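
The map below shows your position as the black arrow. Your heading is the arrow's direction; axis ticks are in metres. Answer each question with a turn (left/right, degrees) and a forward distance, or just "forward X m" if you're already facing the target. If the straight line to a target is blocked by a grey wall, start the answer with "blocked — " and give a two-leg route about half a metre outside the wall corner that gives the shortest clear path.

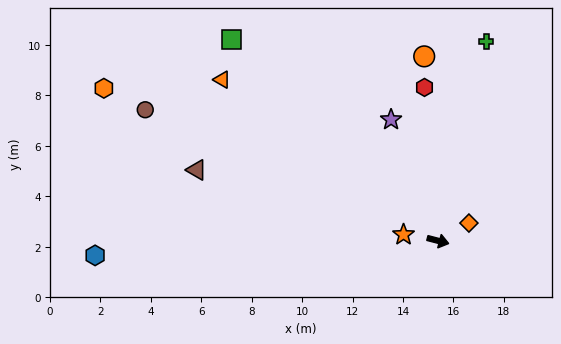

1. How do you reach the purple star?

turn left 126°, forward 5.2 m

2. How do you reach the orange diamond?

turn left 44°, forward 1.4 m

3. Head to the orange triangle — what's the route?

turn left 158°, forward 10.7 m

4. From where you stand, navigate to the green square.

turn left 150°, forward 11.4 m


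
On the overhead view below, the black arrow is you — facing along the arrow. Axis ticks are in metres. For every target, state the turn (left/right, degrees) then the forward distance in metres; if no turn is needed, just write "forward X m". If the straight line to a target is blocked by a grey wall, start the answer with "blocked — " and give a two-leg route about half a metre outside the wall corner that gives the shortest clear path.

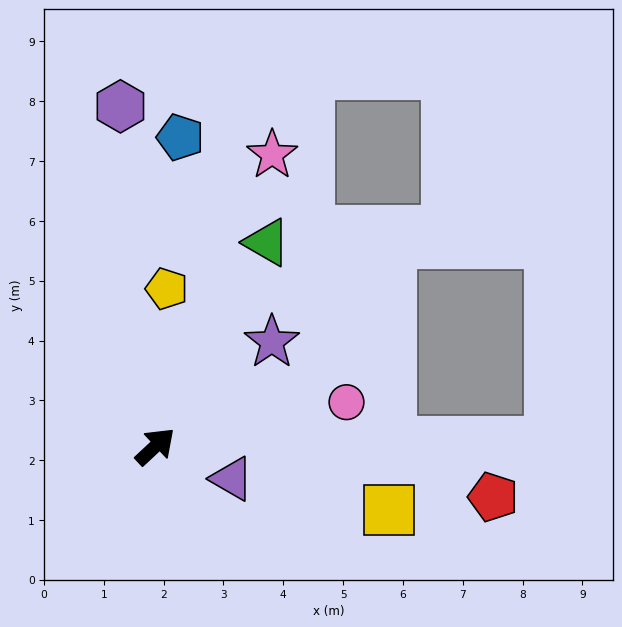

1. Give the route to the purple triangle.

turn right 66°, forward 1.4 m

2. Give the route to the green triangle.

turn left 18°, forward 3.9 m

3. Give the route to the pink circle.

turn right 30°, forward 3.3 m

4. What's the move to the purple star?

forward 2.6 m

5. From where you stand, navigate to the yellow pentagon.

turn left 43°, forward 2.6 m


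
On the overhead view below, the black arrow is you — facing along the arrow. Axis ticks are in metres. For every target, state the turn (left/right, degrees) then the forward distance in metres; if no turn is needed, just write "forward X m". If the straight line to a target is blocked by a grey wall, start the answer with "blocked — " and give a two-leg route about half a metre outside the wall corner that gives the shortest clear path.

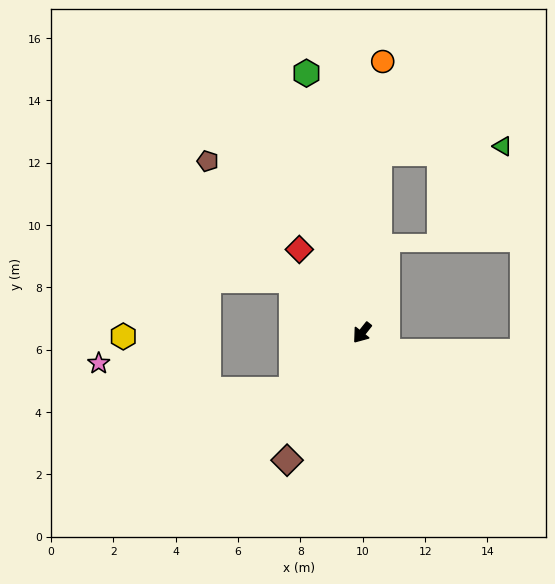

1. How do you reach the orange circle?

turn right 146°, forward 8.7 m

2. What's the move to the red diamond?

turn right 105°, forward 3.3 m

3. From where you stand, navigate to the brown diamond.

turn left 8°, forward 4.7 m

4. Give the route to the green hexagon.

turn right 130°, forward 8.5 m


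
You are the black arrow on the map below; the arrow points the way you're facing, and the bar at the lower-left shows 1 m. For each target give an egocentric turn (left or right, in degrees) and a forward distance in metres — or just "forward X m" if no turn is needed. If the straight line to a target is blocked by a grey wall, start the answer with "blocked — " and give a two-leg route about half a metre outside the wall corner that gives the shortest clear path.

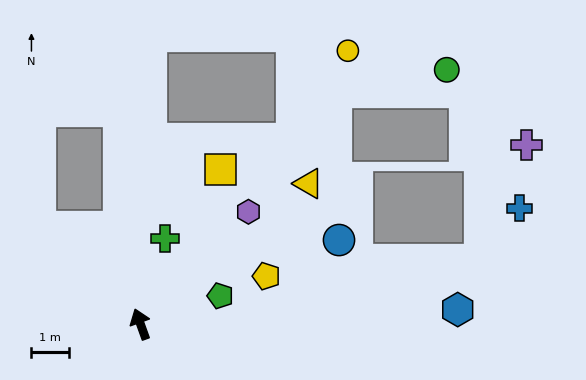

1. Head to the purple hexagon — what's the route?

turn right 64°, forward 4.2 m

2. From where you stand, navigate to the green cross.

turn right 36°, forward 2.4 m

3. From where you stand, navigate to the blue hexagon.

turn right 107°, forward 8.5 m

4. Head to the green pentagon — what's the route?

turn right 90°, forward 2.3 m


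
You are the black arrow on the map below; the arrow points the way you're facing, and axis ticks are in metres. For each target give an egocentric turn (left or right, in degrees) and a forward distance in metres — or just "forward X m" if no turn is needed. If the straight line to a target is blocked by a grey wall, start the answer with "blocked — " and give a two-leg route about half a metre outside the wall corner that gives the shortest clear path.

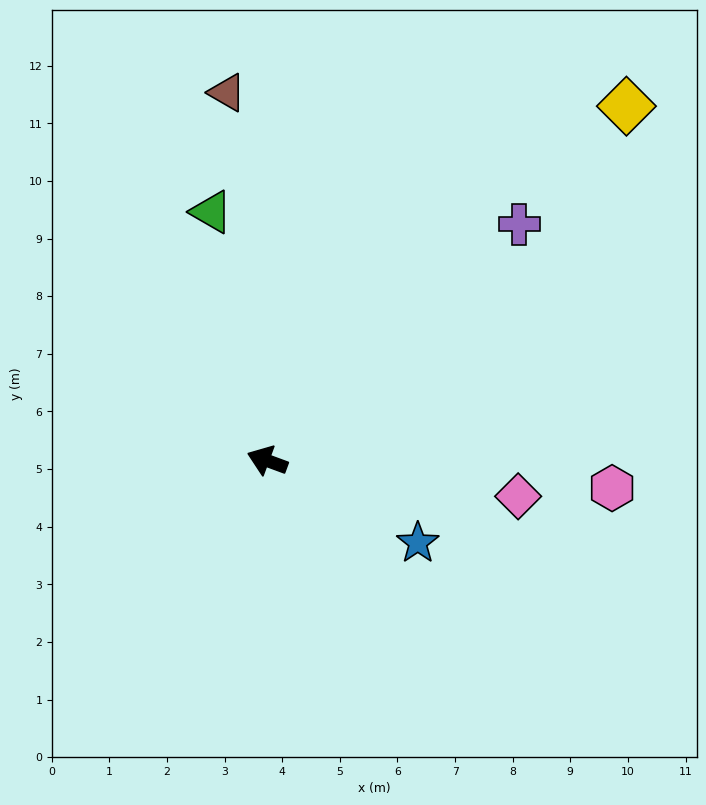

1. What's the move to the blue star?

turn left 172°, forward 3.0 m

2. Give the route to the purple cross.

turn right 117°, forward 6.0 m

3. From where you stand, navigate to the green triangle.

turn right 57°, forward 4.4 m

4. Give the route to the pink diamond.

turn right 168°, forward 4.4 m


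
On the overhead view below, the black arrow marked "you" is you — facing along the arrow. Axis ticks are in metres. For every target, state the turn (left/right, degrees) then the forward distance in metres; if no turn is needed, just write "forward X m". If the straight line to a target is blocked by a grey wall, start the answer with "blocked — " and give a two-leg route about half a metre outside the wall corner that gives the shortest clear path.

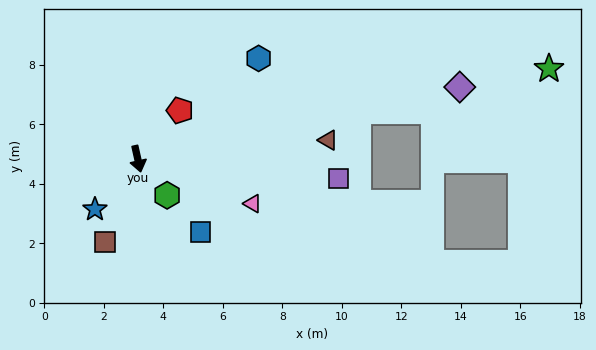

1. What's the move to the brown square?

turn right 34°, forward 3.0 m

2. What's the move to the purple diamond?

turn left 90°, forward 11.1 m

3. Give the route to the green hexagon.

turn left 26°, forward 1.6 m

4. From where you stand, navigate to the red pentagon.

turn left 126°, forward 2.2 m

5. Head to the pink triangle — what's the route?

turn left 56°, forward 4.1 m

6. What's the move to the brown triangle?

turn left 83°, forward 6.4 m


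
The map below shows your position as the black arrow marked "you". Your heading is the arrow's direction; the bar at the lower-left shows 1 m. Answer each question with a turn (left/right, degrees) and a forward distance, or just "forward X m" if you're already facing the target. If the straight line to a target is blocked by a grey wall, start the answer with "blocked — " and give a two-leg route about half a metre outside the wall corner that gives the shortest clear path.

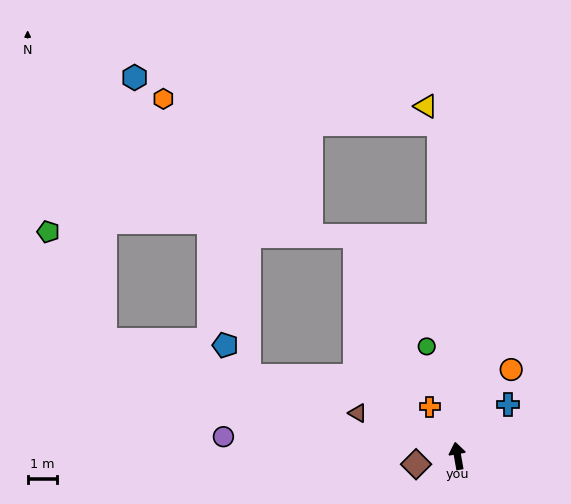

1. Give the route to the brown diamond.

turn left 91°, forward 1.5 m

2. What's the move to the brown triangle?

turn left 57°, forward 3.7 m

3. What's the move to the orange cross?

turn left 20°, forward 1.9 m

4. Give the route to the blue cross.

turn right 54°, forward 2.5 m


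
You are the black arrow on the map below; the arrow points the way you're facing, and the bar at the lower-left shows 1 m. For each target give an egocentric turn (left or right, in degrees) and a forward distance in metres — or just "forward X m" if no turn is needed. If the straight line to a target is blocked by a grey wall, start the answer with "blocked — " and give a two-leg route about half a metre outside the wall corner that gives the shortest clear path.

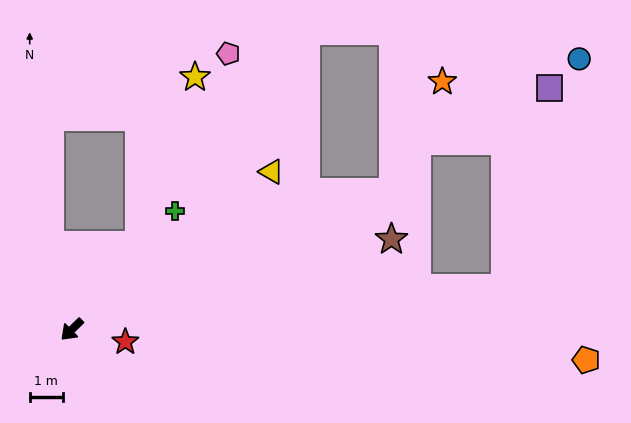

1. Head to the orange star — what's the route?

blocked — turn left 159°, forward 10.6 m, then turn left 43°, forward 3.6 m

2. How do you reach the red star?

turn left 123°, forward 1.7 m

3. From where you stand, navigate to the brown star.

turn left 151°, forward 10.0 m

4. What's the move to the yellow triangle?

turn left 174°, forward 7.7 m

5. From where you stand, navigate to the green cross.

turn right 175°, forward 4.7 m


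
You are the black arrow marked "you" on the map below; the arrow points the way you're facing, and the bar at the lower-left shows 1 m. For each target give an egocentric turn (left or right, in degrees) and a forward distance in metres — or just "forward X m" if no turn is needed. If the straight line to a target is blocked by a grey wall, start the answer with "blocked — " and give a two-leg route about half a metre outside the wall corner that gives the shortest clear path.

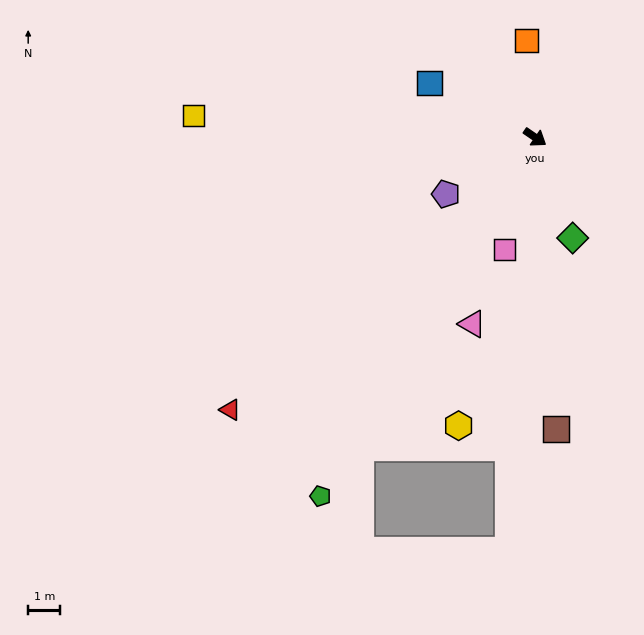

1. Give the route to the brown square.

turn right 51°, forward 9.1 m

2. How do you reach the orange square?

turn left 129°, forward 3.0 m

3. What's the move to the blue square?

turn right 173°, forward 3.7 m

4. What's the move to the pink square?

turn right 71°, forward 3.6 m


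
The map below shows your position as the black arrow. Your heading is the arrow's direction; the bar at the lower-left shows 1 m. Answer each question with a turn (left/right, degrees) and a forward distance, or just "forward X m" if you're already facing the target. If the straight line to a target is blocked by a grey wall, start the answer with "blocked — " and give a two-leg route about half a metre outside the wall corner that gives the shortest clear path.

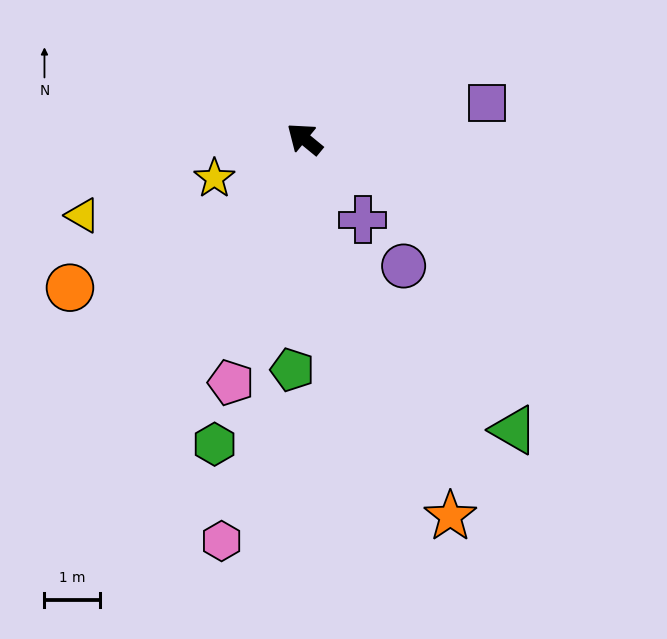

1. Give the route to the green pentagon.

turn left 126°, forward 4.1 m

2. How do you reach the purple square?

turn right 130°, forward 3.3 m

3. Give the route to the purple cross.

turn left 165°, forward 1.8 m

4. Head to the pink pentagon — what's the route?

turn left 113°, forward 4.6 m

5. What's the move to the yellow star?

turn left 63°, forward 1.8 m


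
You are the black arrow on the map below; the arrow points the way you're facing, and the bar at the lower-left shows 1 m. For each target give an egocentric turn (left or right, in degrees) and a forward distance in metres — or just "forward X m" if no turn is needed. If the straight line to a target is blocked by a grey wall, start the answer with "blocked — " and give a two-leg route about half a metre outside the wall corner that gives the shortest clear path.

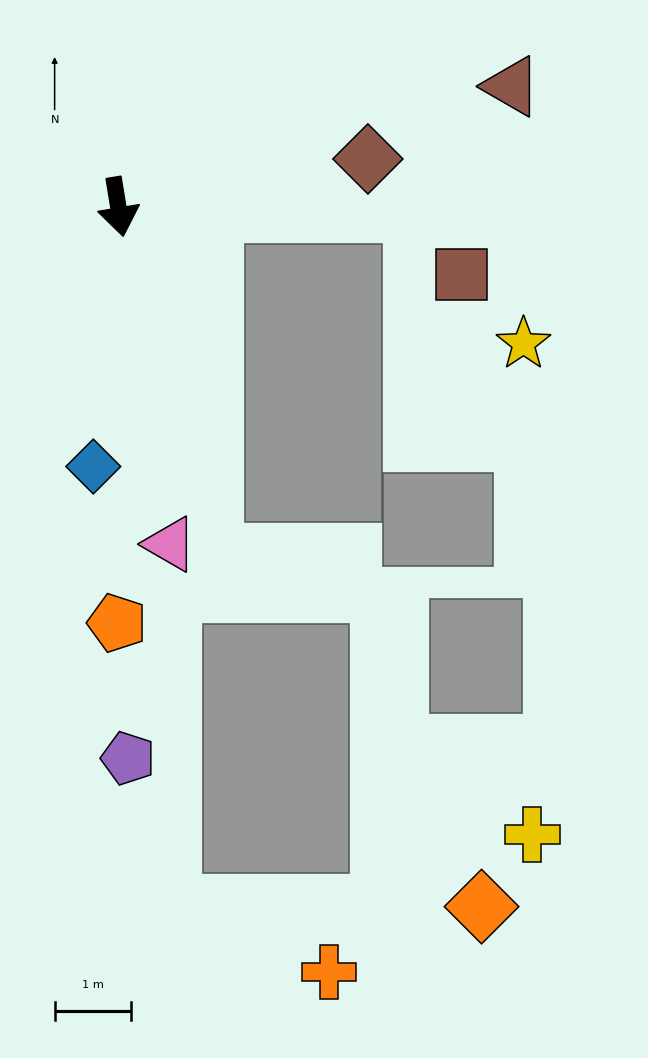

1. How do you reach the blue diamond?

turn right 15°, forward 3.4 m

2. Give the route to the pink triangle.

forward 4.5 m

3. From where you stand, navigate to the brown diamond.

turn left 92°, forward 3.3 m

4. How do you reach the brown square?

blocked — turn left 80°, forward 3.9 m, then turn right 54°, forward 1.0 m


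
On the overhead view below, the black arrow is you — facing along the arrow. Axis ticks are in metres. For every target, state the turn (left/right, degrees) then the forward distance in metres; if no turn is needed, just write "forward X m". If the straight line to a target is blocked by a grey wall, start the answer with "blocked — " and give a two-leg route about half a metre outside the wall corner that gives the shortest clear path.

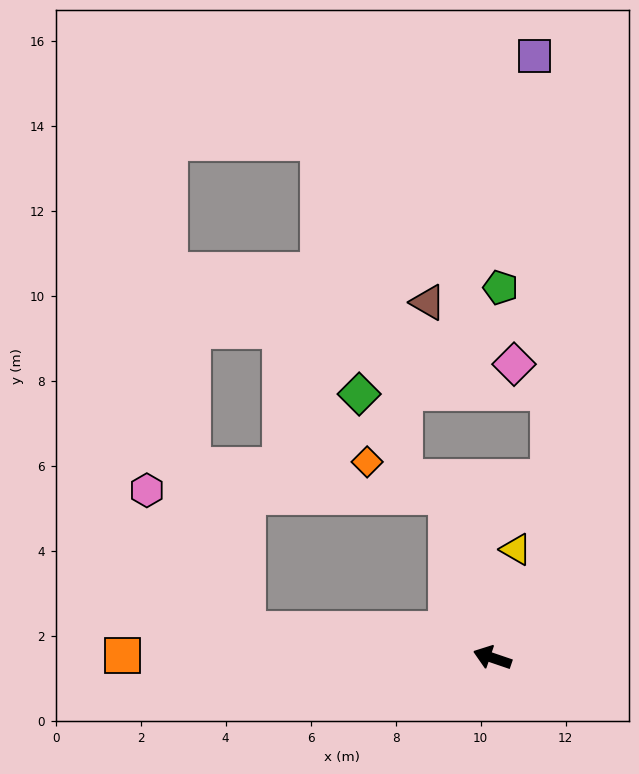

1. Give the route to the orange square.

turn left 18°, forward 8.7 m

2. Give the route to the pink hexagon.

blocked — turn left 12°, forward 5.8 m, then turn right 47°, forward 4.0 m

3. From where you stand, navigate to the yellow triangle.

turn right 83°, forward 2.6 m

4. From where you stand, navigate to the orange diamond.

blocked — turn right 55°, forward 3.9 m, then turn left 50°, forward 2.0 m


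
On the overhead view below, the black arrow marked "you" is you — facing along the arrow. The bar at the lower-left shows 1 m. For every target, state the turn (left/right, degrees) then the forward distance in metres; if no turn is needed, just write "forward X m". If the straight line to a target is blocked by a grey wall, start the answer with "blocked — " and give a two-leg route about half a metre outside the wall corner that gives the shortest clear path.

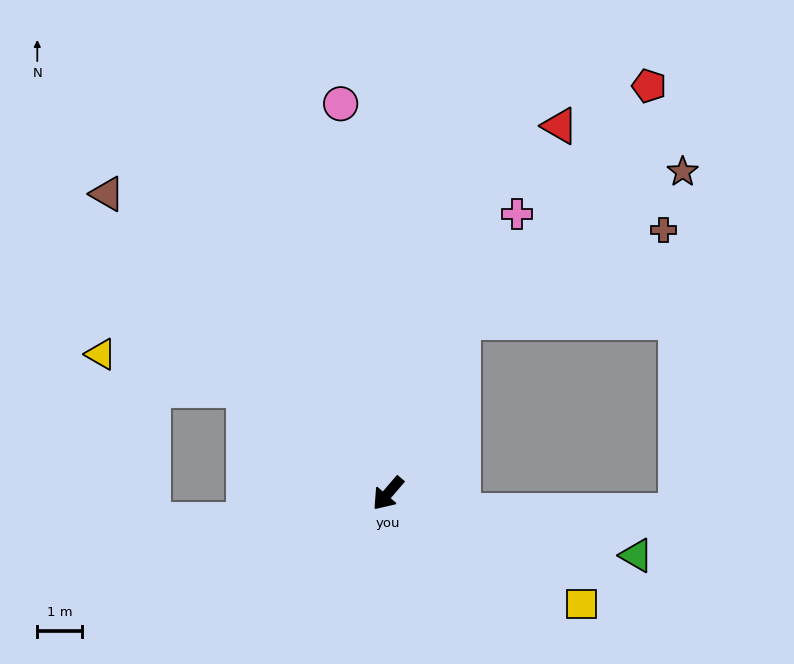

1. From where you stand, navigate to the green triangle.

turn left 117°, forward 5.7 m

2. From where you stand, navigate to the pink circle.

turn right 132°, forward 8.8 m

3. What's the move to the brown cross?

blocked — turn right 163°, forward 4.2 m, then turn right 42°, forward 5.0 m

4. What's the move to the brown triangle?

turn right 96°, forward 9.2 m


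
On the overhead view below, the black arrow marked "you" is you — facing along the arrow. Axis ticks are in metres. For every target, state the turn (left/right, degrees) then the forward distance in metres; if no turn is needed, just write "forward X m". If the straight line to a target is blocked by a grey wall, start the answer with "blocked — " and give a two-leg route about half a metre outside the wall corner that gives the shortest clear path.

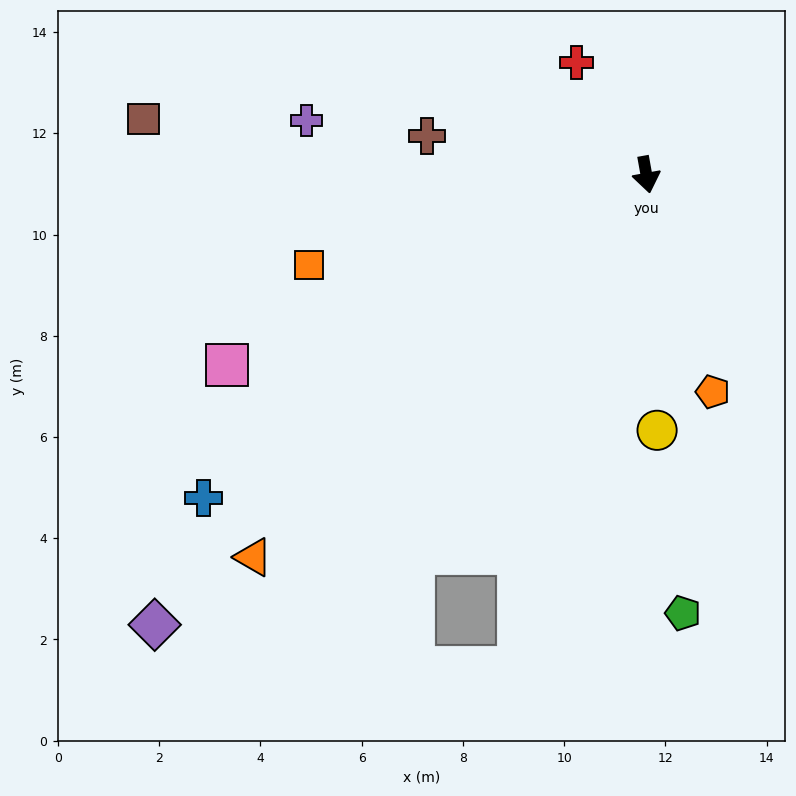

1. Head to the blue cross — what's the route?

turn right 64°, forward 10.8 m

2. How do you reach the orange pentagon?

turn left 7°, forward 4.5 m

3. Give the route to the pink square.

turn right 76°, forward 9.1 m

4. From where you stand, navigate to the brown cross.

turn right 110°, forward 4.4 m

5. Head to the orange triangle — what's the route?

turn right 56°, forward 10.8 m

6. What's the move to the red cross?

turn right 158°, forward 2.6 m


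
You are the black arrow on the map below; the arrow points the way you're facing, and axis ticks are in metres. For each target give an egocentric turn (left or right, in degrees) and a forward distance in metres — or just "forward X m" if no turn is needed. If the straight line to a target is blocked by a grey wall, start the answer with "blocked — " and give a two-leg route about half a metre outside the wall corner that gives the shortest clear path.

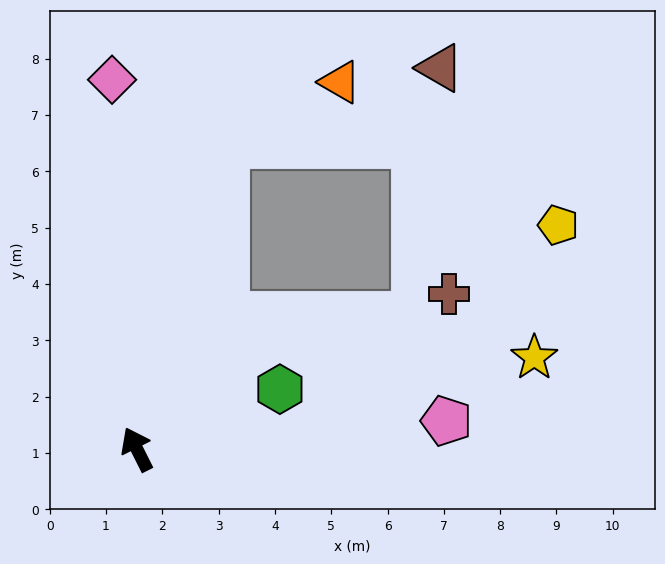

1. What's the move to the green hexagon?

turn right 94°, forward 2.8 m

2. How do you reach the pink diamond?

turn right 23°, forward 6.6 m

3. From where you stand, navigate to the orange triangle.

blocked — turn right 43°, forward 5.6 m, then turn right 45°, forward 2.3 m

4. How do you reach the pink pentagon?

turn right 111°, forward 5.5 m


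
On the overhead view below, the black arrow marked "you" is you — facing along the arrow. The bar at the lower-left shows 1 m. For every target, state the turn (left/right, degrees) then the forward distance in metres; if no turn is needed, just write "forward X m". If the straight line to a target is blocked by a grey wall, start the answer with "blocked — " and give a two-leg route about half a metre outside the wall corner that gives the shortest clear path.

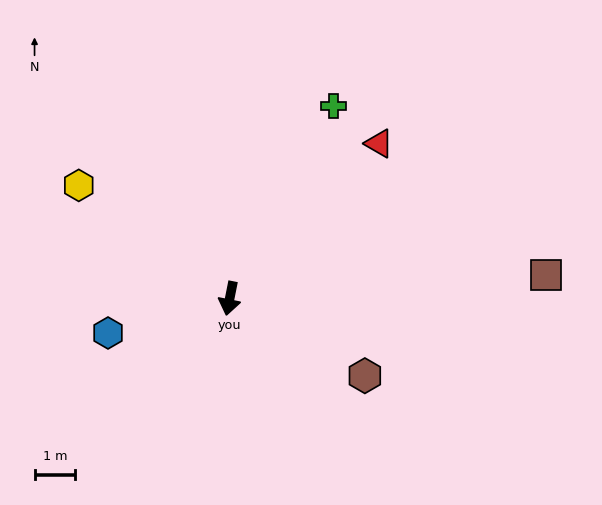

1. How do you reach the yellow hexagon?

turn right 116°, forward 4.6 m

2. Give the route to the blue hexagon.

turn right 63°, forward 3.1 m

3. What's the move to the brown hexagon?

turn left 72°, forward 3.8 m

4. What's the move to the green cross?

turn left 163°, forward 5.4 m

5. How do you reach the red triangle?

turn left 147°, forward 5.3 m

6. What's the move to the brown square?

turn left 106°, forward 7.8 m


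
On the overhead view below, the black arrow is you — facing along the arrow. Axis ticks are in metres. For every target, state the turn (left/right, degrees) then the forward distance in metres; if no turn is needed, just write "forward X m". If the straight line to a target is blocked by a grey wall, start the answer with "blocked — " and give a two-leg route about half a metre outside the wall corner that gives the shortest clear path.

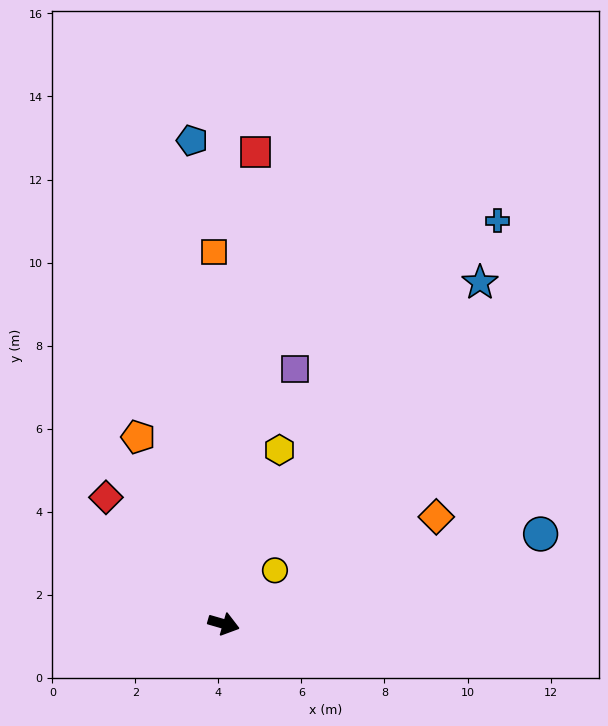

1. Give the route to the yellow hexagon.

turn left 88°, forward 4.4 m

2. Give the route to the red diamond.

turn left 149°, forward 4.2 m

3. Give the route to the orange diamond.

turn left 43°, forward 5.7 m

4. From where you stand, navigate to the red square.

turn left 102°, forward 11.4 m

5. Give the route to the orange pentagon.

turn left 131°, forward 5.0 m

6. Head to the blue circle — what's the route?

turn left 32°, forward 7.9 m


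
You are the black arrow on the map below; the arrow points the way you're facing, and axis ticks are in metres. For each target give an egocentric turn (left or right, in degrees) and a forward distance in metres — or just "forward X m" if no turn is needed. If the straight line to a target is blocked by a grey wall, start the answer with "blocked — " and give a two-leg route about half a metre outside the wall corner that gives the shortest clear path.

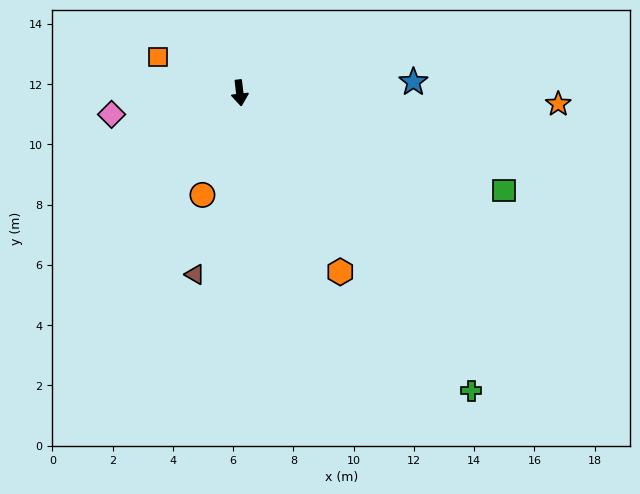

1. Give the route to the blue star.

turn left 87°, forward 5.8 m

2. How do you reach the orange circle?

turn right 27°, forward 3.6 m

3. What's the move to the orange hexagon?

turn left 23°, forward 6.8 m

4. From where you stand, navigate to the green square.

turn left 63°, forward 9.4 m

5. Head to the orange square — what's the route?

turn right 120°, forward 3.0 m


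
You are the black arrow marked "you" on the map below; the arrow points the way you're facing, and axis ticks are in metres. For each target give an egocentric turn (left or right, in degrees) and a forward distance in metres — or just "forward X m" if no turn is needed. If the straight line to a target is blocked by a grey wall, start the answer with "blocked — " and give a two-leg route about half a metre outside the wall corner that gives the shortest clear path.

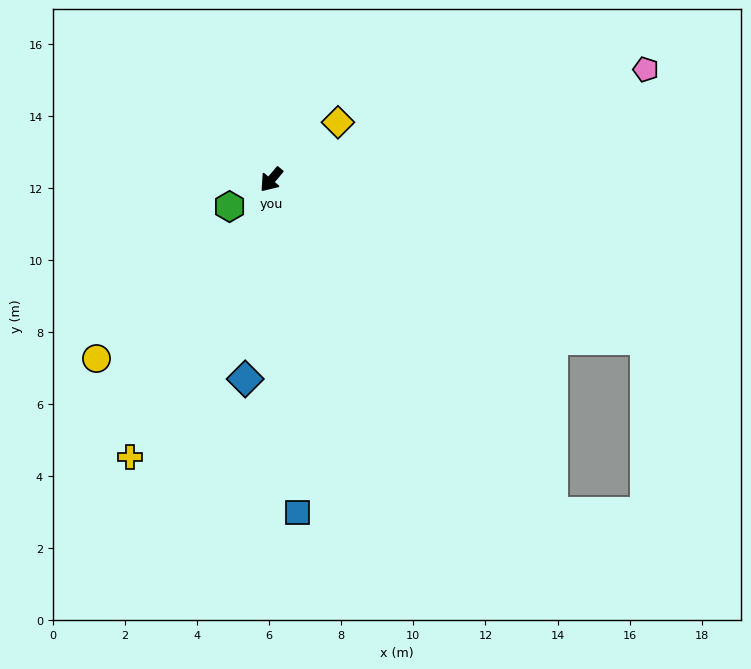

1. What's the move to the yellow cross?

turn left 13°, forward 8.6 m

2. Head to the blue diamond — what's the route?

turn left 33°, forward 5.6 m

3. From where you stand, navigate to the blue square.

turn left 45°, forward 9.3 m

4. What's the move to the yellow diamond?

turn left 171°, forward 2.4 m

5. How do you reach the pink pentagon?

turn left 147°, forward 10.8 m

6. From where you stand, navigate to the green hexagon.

turn right 17°, forward 1.4 m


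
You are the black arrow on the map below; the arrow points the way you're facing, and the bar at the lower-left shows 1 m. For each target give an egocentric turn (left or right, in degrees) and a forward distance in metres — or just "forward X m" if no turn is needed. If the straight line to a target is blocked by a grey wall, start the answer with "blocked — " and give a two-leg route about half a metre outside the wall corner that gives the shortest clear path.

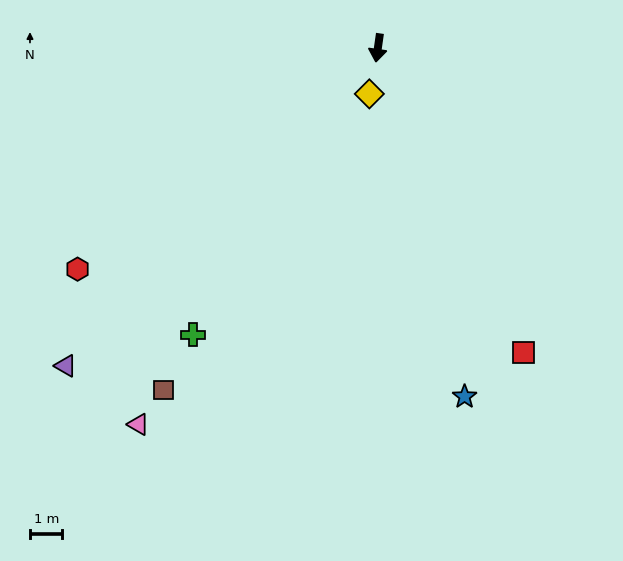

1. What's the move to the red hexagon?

turn right 46°, forward 11.5 m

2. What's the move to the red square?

turn left 34°, forward 10.4 m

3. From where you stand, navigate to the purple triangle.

turn right 36°, forward 13.7 m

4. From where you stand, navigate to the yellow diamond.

turn right 2°, forward 1.4 m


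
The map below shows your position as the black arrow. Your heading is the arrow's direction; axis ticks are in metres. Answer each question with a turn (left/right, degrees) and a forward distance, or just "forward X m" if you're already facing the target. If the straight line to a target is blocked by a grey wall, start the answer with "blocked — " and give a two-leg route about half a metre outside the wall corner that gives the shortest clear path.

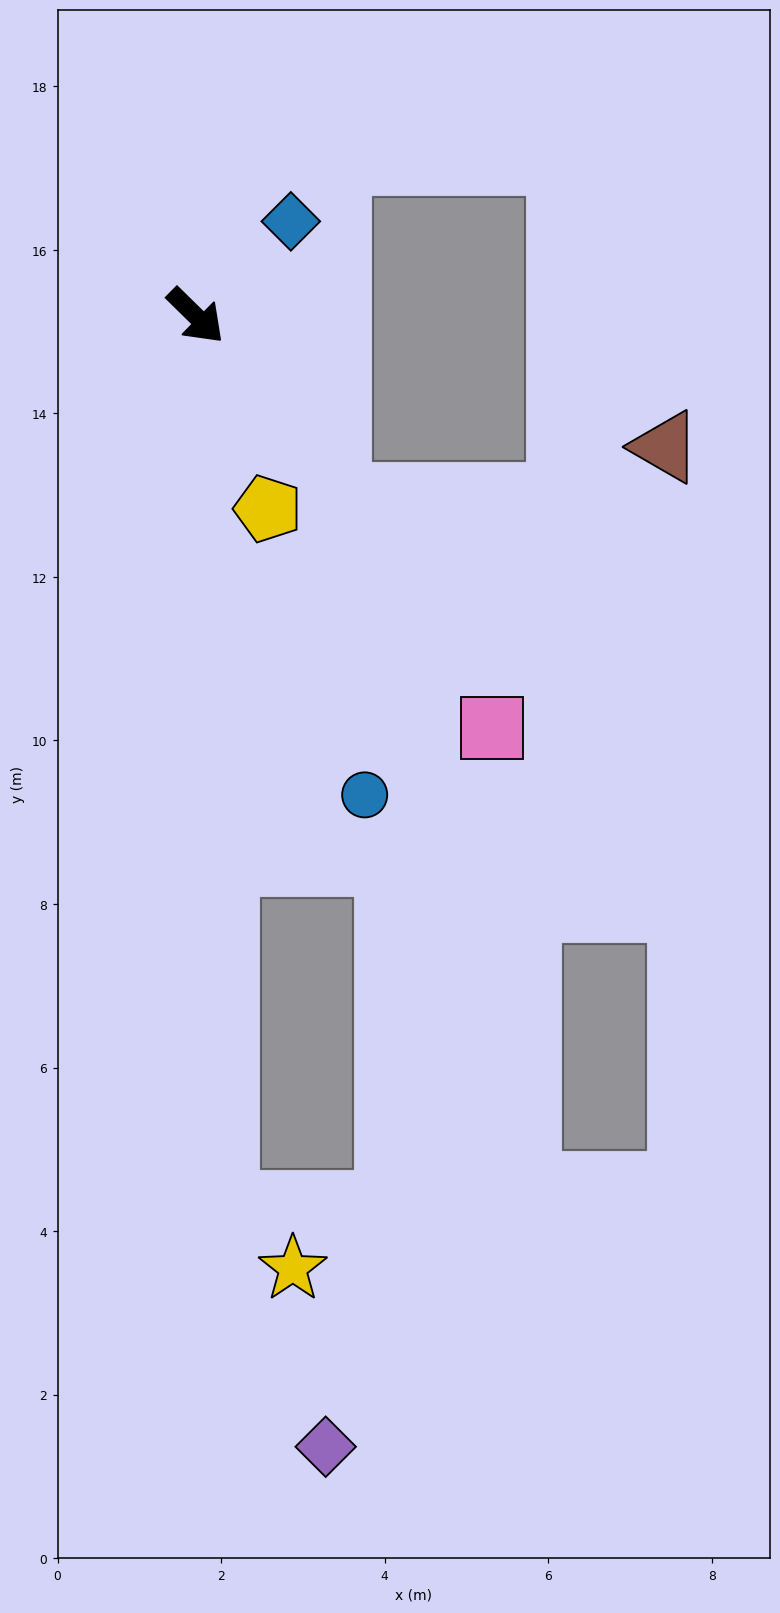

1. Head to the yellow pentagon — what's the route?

turn right 25°, forward 2.5 m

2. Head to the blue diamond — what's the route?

turn left 89°, forward 1.6 m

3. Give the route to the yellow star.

blocked — turn right 44°, forward 10.9 m, then turn left 46°, forward 1.1 m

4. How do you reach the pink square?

turn right 10°, forward 6.2 m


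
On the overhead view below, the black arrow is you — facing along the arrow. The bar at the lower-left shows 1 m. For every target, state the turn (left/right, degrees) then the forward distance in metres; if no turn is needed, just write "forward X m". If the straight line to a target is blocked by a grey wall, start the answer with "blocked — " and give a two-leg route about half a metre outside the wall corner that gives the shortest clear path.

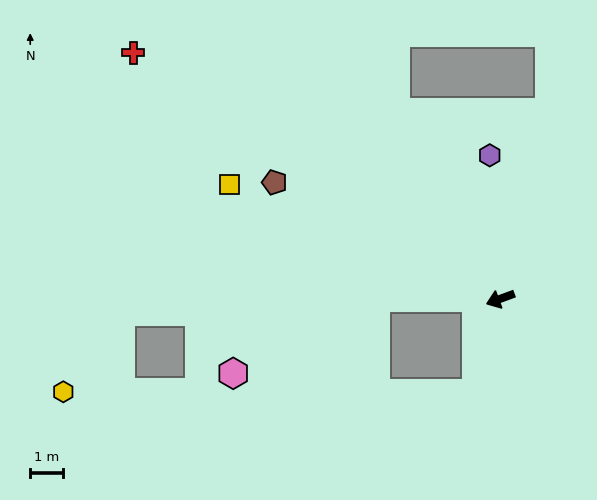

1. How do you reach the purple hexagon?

turn right 106°, forward 4.3 m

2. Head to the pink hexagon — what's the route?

blocked — turn right 20°, forward 3.8 m, then turn left 27°, forward 4.9 m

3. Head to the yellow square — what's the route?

turn right 43°, forward 8.9 m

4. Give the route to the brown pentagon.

turn right 48°, forward 7.7 m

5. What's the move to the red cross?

turn right 54°, forward 13.3 m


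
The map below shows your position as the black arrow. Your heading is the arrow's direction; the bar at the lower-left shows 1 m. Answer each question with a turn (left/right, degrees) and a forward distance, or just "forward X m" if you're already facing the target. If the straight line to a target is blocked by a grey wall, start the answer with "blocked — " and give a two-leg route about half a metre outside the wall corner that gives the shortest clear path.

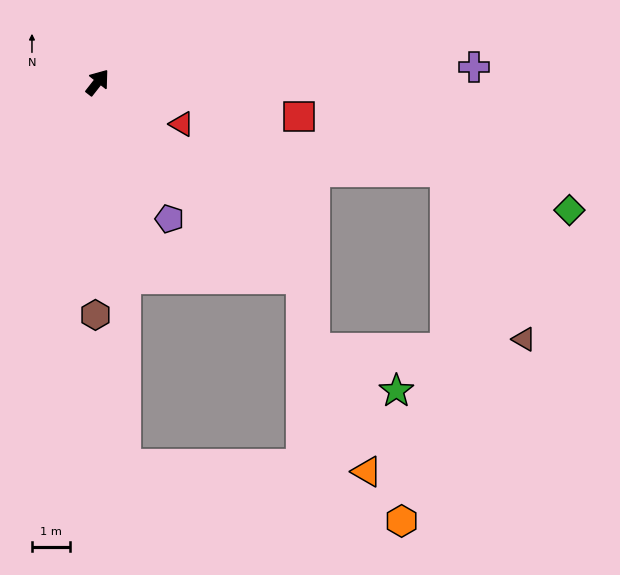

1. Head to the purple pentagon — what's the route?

turn right 114°, forward 4.1 m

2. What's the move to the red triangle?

turn right 78°, forward 2.5 m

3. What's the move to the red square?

turn right 62°, forward 5.4 m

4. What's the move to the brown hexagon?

turn right 142°, forward 6.1 m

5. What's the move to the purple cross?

turn right 50°, forward 9.9 m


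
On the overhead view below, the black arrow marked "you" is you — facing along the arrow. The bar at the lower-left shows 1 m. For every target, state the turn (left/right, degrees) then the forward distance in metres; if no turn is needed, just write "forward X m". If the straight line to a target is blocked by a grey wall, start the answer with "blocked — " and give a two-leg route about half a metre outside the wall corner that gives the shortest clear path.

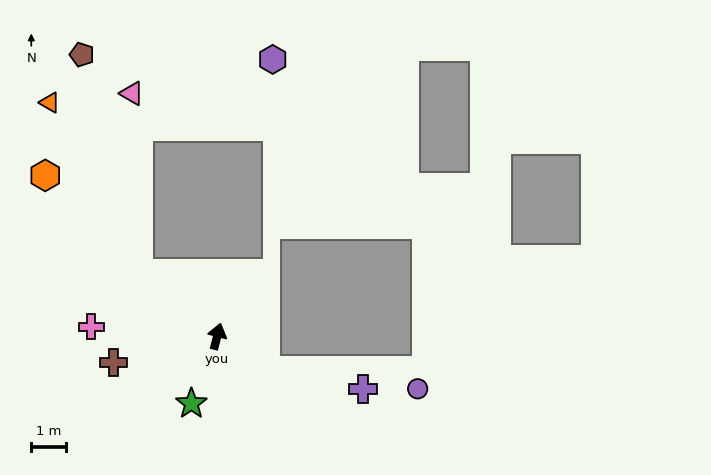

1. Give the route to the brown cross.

turn left 119°, forward 3.1 m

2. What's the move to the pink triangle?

blocked — turn left 66°, forward 2.9 m, then turn right 49°, forward 5.2 m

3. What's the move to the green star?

turn left 173°, forward 2.1 m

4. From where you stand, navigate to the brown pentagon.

blocked — turn left 66°, forward 2.9 m, then turn right 37°, forward 6.5 m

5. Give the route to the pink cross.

turn left 100°, forward 3.7 m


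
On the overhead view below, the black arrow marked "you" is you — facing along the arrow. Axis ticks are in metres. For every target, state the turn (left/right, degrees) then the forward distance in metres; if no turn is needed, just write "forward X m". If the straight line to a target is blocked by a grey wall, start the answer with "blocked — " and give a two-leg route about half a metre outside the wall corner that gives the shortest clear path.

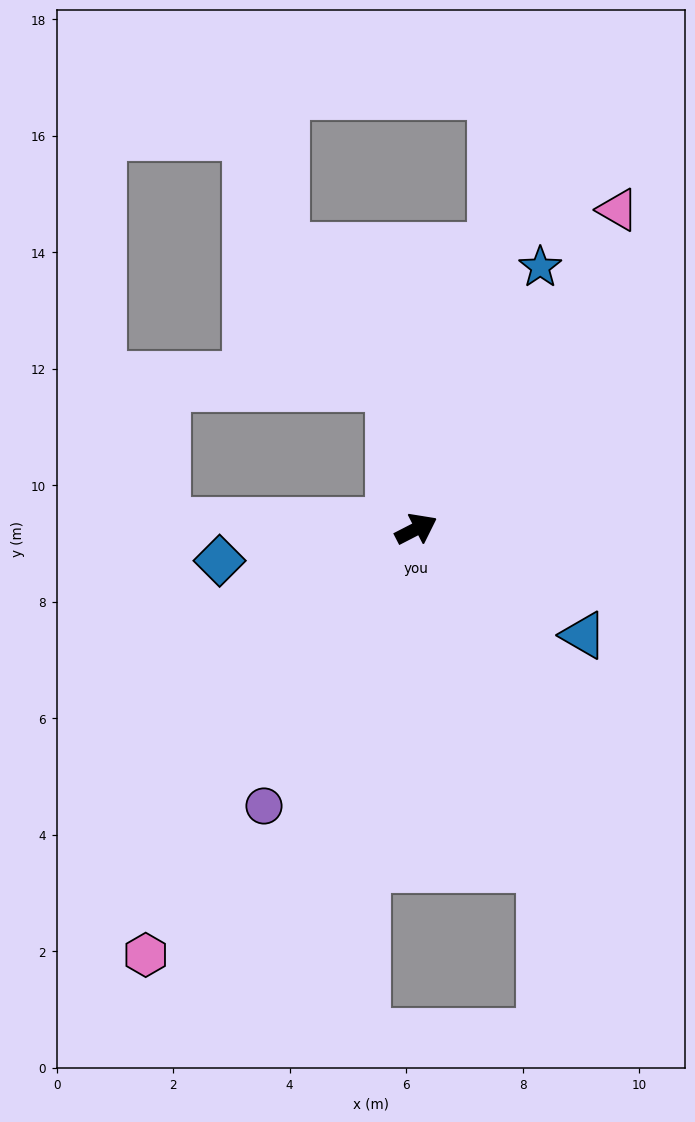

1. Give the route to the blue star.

turn left 37°, forward 5.0 m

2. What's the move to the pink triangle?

turn left 30°, forward 6.5 m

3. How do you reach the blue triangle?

turn right 60°, forward 3.4 m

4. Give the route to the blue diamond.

turn left 162°, forward 3.4 m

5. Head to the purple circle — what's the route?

turn right 146°, forward 5.4 m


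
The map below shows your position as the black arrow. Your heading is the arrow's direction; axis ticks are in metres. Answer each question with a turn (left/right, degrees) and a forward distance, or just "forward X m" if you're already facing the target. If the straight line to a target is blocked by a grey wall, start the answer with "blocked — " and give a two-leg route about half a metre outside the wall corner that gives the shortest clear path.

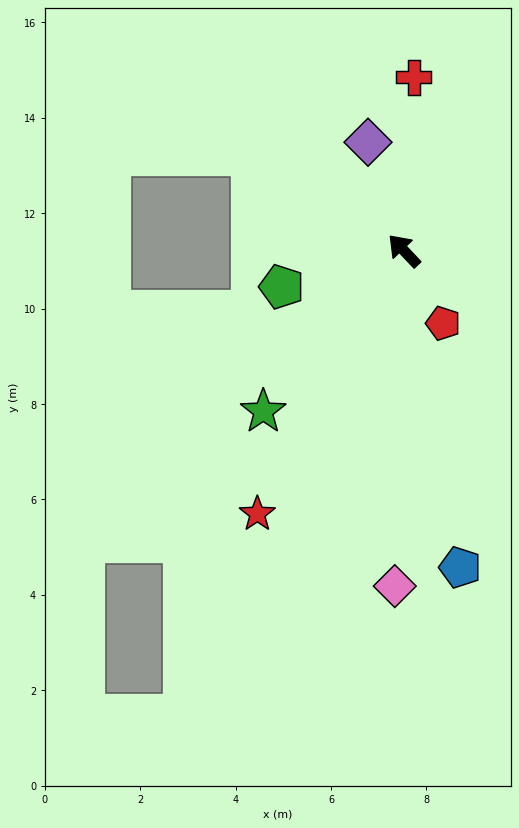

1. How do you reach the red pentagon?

turn left 165°, forward 1.7 m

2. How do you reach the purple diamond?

turn right 25°, forward 2.4 m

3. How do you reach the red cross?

turn right 47°, forward 3.6 m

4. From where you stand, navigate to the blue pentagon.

turn left 147°, forward 6.7 m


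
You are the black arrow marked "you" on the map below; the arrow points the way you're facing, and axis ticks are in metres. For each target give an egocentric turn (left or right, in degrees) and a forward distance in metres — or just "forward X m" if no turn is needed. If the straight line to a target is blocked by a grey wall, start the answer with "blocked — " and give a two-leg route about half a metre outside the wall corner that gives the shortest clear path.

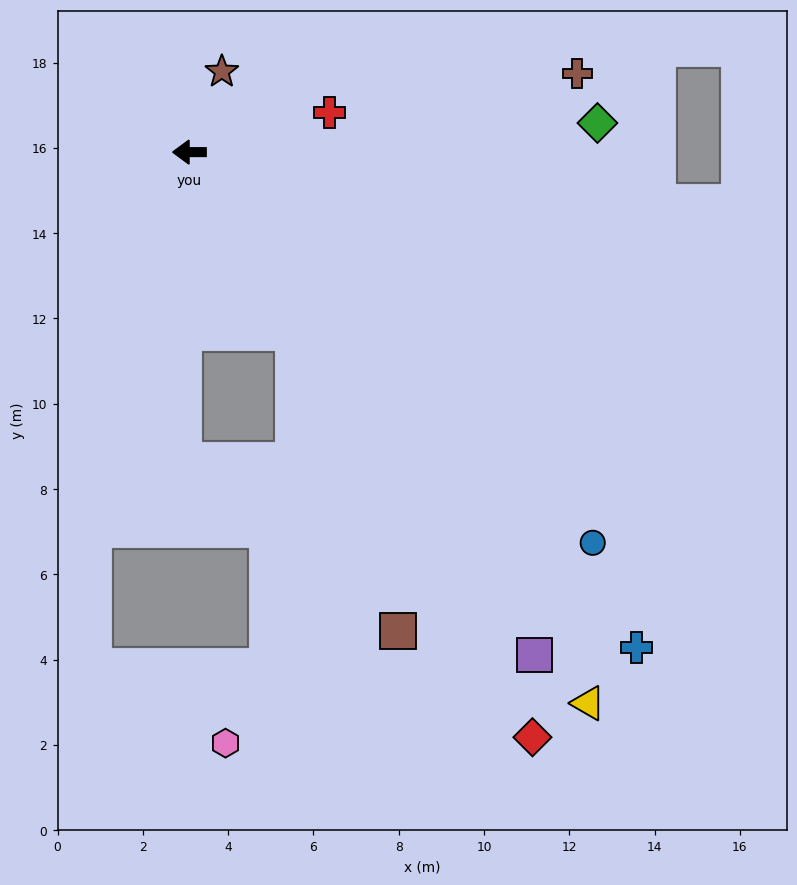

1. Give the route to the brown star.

turn right 112°, forward 2.0 m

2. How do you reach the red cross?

turn right 164°, forward 3.4 m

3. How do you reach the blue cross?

turn left 132°, forward 15.6 m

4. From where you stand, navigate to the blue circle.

turn left 136°, forward 13.2 m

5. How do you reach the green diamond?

turn right 176°, forward 9.6 m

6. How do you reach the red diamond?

turn left 120°, forward 15.9 m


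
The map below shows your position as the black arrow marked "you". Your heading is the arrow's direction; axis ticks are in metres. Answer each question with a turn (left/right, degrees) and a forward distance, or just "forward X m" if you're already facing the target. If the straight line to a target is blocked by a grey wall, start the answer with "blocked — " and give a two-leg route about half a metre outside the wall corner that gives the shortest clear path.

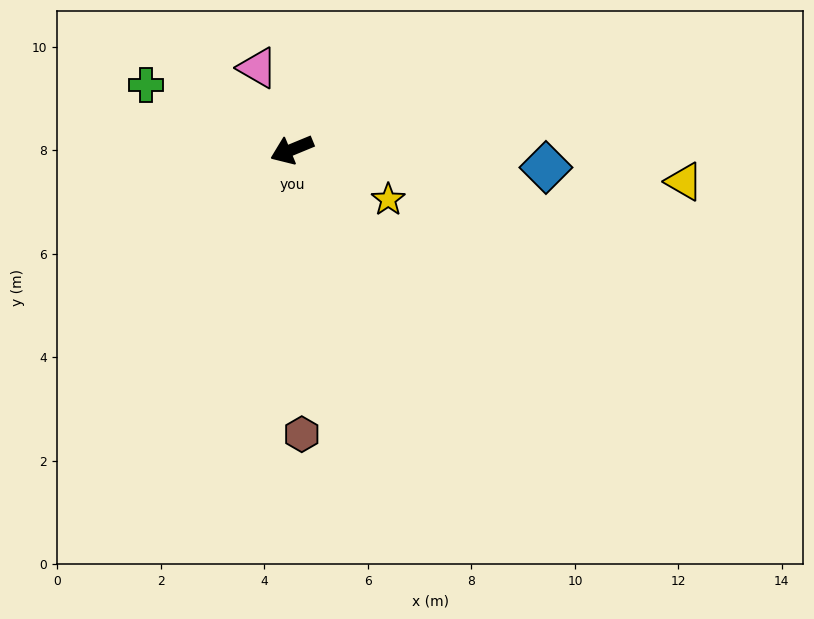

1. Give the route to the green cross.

turn right 46°, forward 3.1 m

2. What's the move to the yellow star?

turn left 130°, forward 2.1 m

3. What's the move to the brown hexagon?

turn left 70°, forward 5.5 m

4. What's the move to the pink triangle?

turn right 90°, forward 1.7 m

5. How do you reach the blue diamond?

turn left 154°, forward 4.9 m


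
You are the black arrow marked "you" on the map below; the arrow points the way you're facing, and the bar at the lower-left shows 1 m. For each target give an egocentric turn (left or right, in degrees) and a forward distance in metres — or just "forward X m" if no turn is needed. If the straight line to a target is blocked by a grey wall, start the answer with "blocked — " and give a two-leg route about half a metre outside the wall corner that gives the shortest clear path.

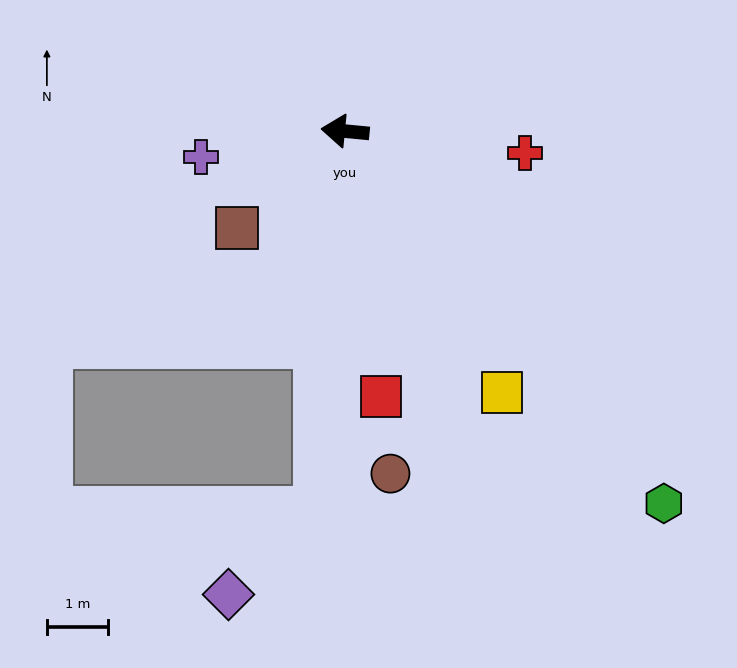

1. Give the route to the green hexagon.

turn left 136°, forward 8.1 m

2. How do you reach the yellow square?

turn left 126°, forward 5.0 m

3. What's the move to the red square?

turn left 103°, forward 4.4 m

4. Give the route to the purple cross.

turn left 16°, forward 2.4 m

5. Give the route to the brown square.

turn left 48°, forward 2.4 m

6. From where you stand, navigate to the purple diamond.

blocked — turn left 92°, forward 6.3 m, then turn right 45°, forward 2.0 m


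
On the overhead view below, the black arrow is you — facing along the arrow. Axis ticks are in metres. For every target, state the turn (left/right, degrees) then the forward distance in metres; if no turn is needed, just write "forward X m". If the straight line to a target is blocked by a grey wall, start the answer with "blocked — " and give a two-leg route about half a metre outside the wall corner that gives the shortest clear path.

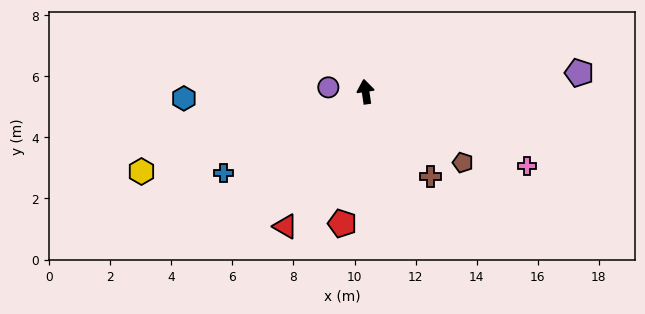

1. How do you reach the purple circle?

turn left 75°, forward 1.2 m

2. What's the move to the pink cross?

turn right 123°, forward 5.8 m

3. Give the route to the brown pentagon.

turn right 134°, forward 3.9 m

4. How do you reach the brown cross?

turn right 151°, forward 3.5 m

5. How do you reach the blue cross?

turn left 111°, forward 5.4 m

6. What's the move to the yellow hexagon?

turn left 101°, forward 7.8 m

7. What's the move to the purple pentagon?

turn right 93°, forward 7.0 m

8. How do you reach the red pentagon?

turn left 162°, forward 4.4 m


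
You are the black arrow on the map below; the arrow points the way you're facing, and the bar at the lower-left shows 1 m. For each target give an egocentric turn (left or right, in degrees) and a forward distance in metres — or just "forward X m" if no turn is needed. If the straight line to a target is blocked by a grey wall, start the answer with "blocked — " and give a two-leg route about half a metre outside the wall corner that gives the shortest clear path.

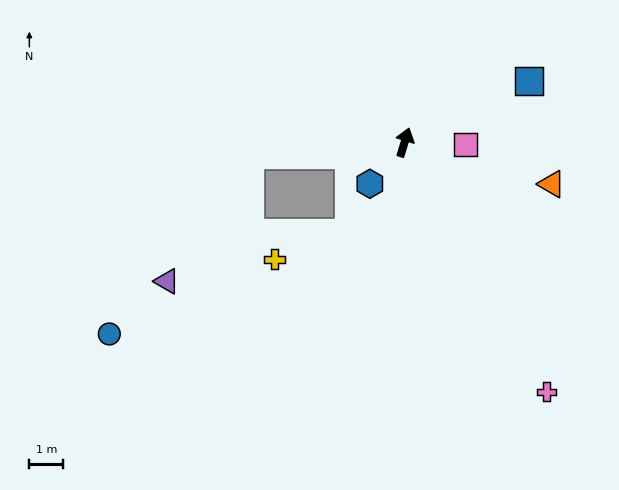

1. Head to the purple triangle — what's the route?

blocked — turn left 112°, forward 4.6 m, then turn left 52°, forward 4.4 m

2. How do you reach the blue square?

turn right 47°, forward 4.1 m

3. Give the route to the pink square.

turn right 75°, forward 1.8 m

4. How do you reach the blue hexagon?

turn left 157°, forward 1.6 m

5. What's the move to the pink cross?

turn right 133°, forward 8.4 m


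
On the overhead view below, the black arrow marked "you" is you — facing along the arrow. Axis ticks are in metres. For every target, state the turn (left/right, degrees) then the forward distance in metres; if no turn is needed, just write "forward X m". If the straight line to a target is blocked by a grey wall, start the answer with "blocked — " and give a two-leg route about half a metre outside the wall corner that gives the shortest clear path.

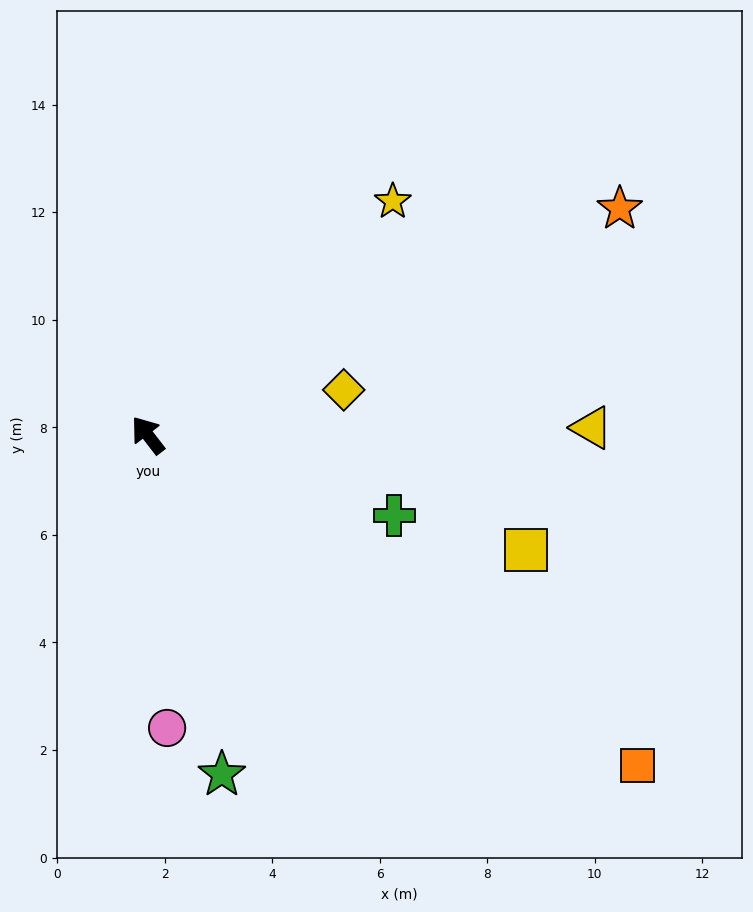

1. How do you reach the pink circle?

turn left 146°, forward 5.5 m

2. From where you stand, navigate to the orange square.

turn right 162°, forward 11.0 m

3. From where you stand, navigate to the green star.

turn left 155°, forward 6.5 m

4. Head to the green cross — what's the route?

turn right 146°, forward 4.8 m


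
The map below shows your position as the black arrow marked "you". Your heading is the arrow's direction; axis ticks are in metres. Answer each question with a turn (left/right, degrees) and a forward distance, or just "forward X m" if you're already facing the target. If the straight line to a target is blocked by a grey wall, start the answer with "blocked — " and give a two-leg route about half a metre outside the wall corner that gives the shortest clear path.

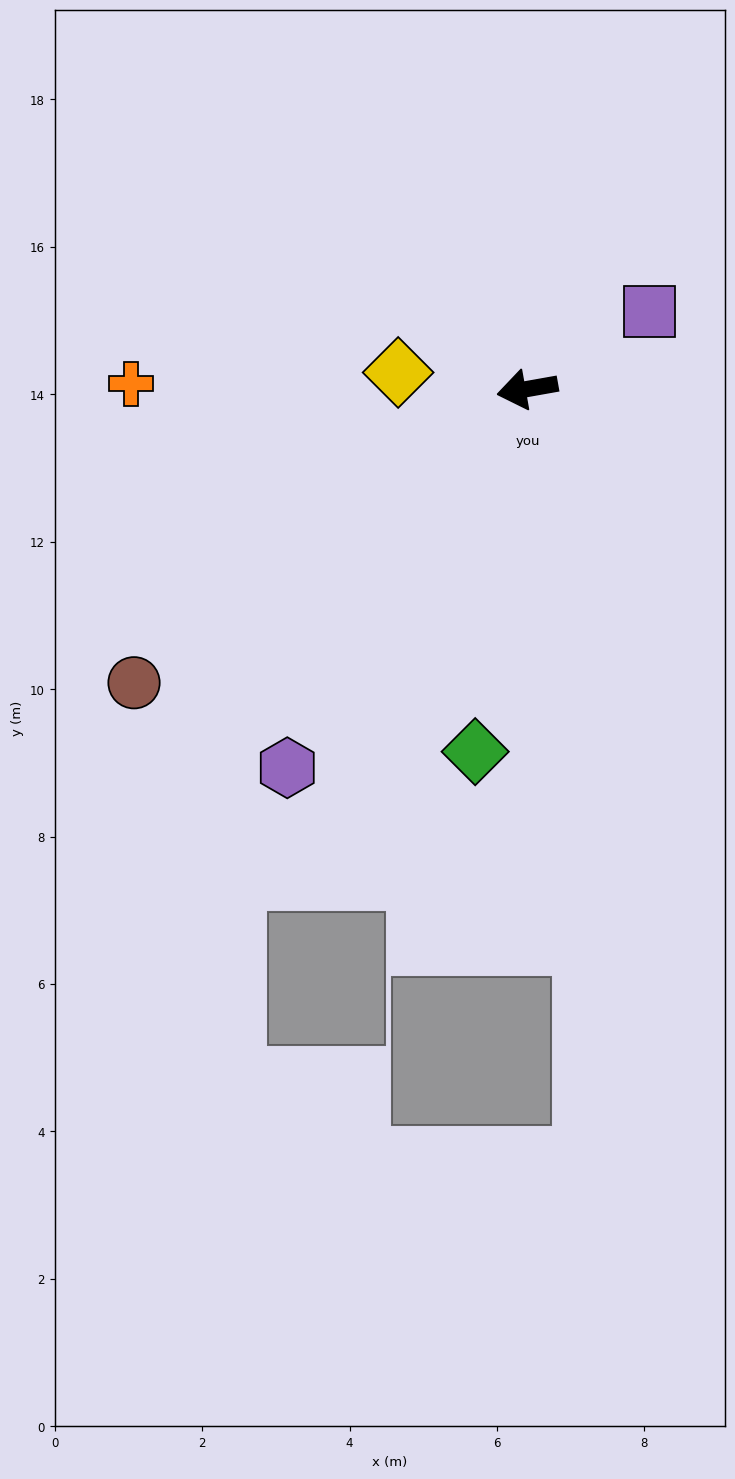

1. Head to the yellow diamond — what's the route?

turn right 17°, forward 1.8 m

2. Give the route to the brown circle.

turn left 27°, forward 6.7 m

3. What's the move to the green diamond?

turn left 72°, forward 5.0 m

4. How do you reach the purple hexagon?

turn left 48°, forward 6.1 m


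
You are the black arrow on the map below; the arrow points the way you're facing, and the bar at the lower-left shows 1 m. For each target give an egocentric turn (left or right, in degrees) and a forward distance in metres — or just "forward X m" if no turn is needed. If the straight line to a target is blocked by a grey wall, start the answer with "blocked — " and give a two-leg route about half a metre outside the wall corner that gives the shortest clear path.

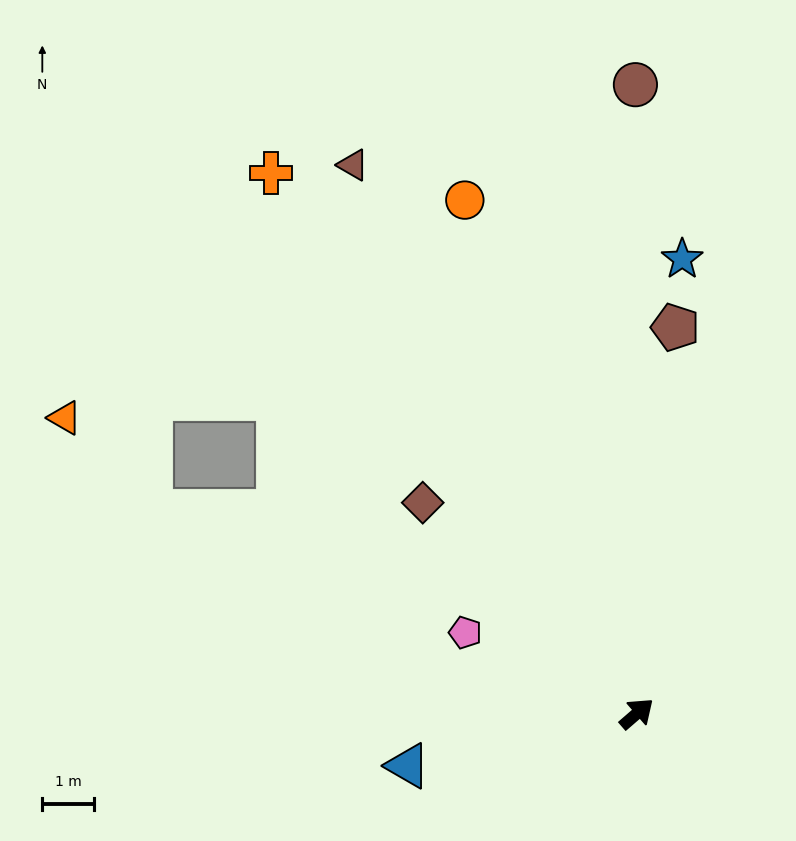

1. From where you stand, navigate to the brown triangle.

turn left 76°, forward 11.9 m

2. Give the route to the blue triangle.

turn left 152°, forward 4.5 m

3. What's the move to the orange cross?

turn left 83°, forward 12.6 m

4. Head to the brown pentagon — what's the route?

turn left 43°, forward 7.5 m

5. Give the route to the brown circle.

turn left 49°, forward 12.1 m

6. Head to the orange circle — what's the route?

turn left 68°, forward 10.4 m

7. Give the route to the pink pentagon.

turn left 114°, forward 3.7 m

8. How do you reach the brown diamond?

turn left 95°, forward 5.8 m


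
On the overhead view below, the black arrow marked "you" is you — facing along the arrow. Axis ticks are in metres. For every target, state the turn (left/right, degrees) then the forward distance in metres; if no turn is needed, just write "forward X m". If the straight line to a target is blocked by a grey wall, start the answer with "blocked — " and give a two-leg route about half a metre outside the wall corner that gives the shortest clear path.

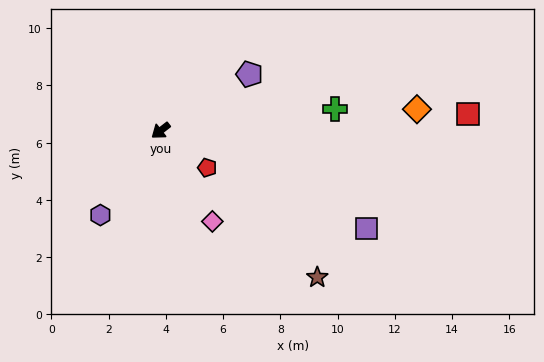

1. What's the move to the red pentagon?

turn left 104°, forward 2.1 m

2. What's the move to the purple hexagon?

turn left 17°, forward 3.6 m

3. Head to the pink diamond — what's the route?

turn left 82°, forward 3.7 m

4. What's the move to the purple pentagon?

turn left 175°, forward 3.7 m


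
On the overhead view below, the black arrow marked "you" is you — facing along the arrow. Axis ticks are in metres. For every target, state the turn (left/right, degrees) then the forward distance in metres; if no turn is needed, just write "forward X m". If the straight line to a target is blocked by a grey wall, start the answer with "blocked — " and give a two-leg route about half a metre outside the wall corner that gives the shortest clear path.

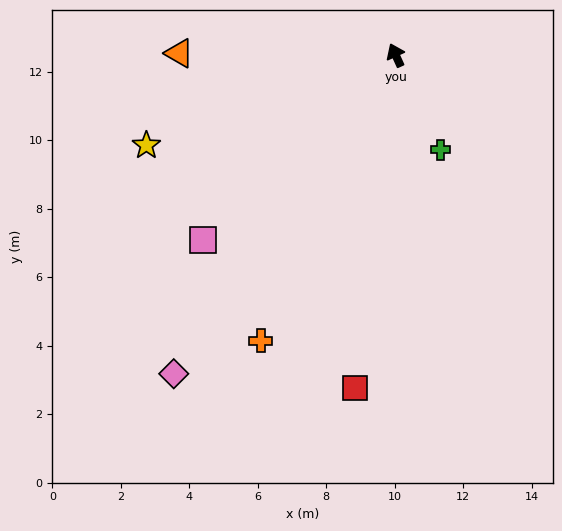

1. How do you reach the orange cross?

turn left 130°, forward 9.2 m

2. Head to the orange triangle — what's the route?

turn left 65°, forward 6.3 m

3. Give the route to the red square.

turn left 149°, forward 9.8 m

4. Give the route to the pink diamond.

turn left 121°, forward 11.3 m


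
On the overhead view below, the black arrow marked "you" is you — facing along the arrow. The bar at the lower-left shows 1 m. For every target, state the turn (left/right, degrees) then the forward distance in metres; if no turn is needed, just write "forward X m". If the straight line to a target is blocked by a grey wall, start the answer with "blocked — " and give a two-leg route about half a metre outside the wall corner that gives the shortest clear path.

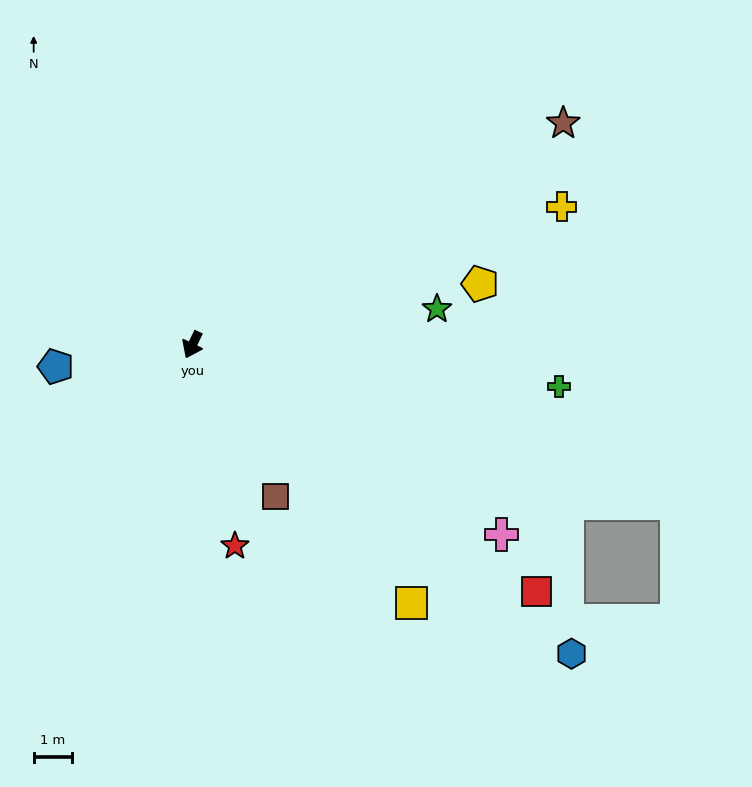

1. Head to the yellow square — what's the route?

turn left 66°, forward 8.7 m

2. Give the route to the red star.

turn left 38°, forward 5.3 m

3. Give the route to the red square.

turn left 80°, forward 10.9 m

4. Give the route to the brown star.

turn left 146°, forward 11.2 m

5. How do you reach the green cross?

turn left 109°, forward 9.5 m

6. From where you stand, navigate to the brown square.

turn left 54°, forward 4.5 m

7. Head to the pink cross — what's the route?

turn left 84°, forward 9.4 m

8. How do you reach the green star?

turn left 124°, forward 6.4 m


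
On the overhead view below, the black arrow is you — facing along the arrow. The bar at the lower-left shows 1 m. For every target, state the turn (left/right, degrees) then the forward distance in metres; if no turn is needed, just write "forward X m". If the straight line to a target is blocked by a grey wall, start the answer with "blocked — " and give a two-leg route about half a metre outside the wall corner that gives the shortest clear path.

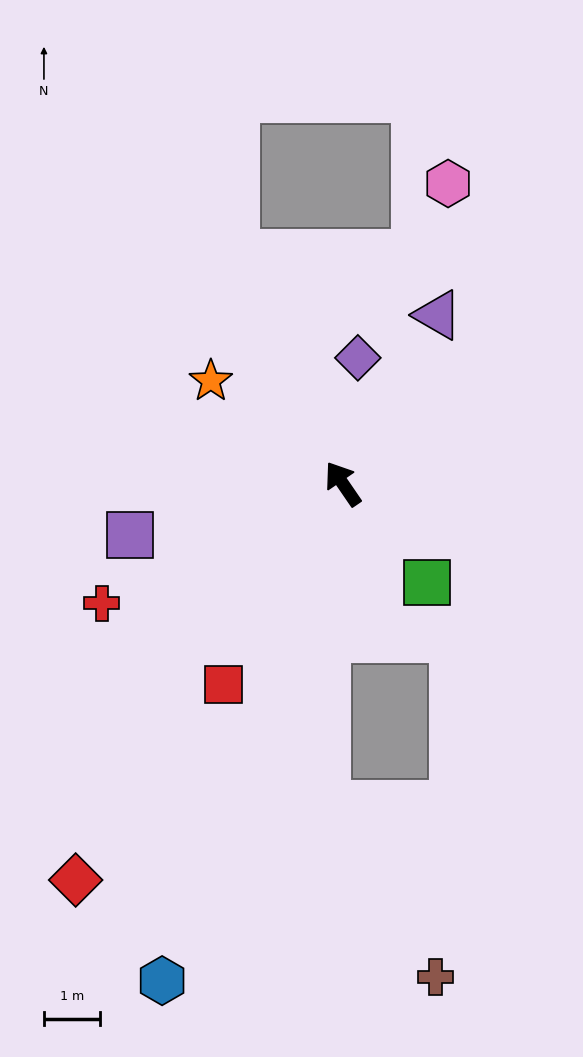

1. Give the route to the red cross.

turn left 82°, forward 4.8 m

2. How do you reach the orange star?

turn left 18°, forward 3.0 m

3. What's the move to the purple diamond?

turn right 41°, forward 2.2 m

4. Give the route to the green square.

turn right 174°, forward 2.3 m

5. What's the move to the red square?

turn left 115°, forward 4.1 m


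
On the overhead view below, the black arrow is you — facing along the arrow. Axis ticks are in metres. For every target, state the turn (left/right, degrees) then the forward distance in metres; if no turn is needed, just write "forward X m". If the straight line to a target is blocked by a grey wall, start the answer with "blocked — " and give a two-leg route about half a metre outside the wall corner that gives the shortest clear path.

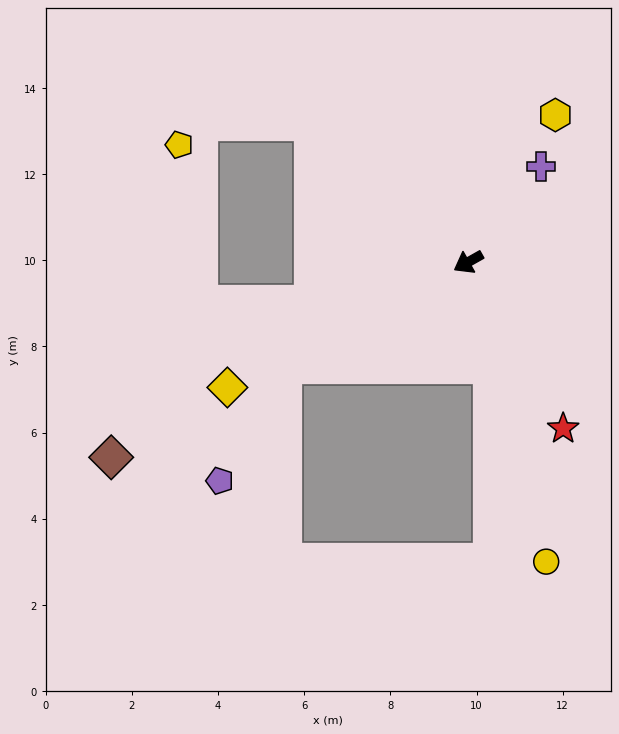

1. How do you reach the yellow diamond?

forward 6.3 m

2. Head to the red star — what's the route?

turn left 90°, forward 4.4 m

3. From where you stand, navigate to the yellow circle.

turn left 75°, forward 7.2 m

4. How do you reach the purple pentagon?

blocked — forward 4.9 m, then turn left 31°, forward 3.1 m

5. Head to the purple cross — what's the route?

turn right 157°, forward 2.8 m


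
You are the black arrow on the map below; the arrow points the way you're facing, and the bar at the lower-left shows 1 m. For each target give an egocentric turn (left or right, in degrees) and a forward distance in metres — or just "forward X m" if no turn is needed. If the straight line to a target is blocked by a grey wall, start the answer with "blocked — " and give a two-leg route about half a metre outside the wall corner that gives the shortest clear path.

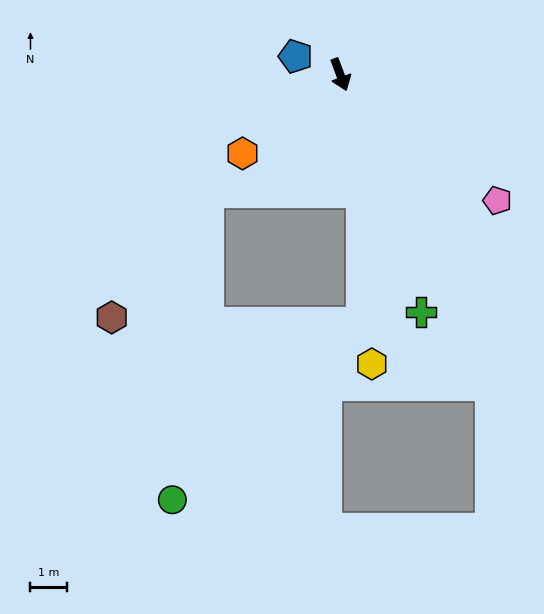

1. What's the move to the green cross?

forward 7.0 m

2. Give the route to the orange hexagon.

turn right 72°, forward 3.5 m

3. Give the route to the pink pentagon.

turn left 31°, forward 5.6 m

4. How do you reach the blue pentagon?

turn right 133°, forward 1.3 m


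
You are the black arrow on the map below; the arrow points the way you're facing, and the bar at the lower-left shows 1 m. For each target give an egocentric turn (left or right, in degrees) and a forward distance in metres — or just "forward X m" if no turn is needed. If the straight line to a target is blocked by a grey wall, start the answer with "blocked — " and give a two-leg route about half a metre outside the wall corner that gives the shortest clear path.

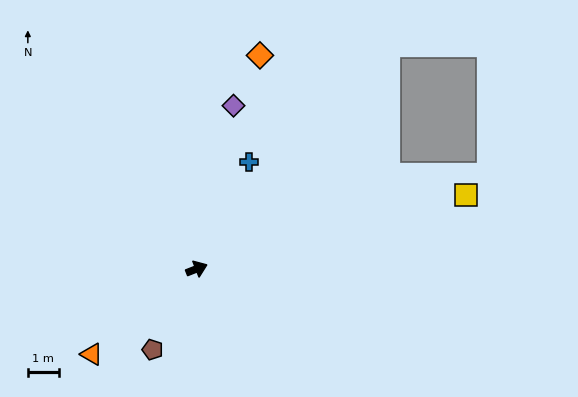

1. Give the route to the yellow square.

turn right 6°, forward 9.0 m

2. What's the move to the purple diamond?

turn left 56°, forward 5.4 m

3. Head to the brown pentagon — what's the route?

turn right 140°, forward 3.0 m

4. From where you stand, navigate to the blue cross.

turn left 42°, forward 3.8 m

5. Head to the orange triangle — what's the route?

turn right 162°, forward 4.3 m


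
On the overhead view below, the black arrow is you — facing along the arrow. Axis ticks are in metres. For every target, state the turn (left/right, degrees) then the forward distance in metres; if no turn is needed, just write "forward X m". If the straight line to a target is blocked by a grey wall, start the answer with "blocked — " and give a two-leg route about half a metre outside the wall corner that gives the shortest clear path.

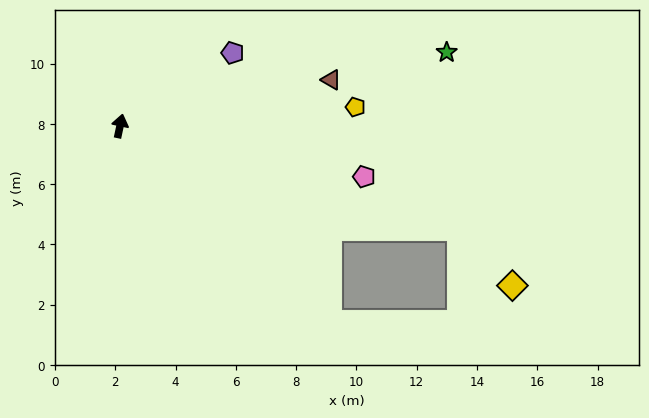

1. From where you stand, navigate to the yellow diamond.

blocked — turn right 95°, forward 11.8 m, then turn right 30°, forward 2.6 m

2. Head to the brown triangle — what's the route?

turn right 66°, forward 7.2 m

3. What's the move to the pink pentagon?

turn right 90°, forward 8.3 m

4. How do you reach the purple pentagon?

turn right 45°, forward 4.5 m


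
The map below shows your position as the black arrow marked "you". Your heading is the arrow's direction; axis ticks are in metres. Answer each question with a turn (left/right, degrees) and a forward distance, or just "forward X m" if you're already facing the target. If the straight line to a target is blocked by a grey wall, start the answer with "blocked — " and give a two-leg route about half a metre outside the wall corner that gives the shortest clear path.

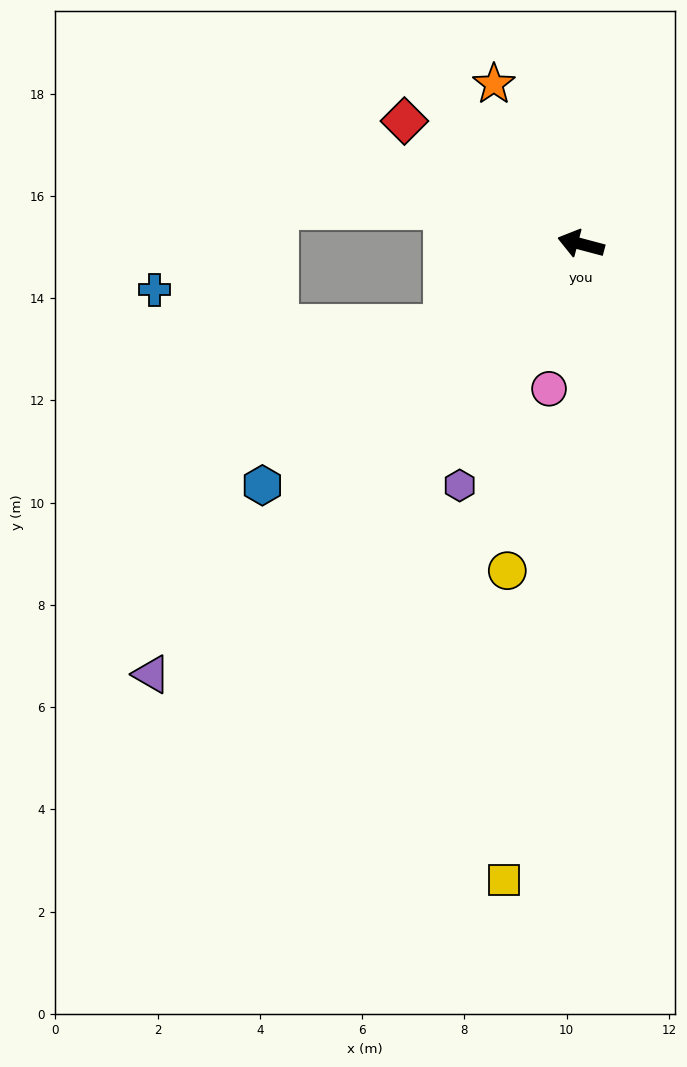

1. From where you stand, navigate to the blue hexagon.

turn left 52°, forward 7.8 m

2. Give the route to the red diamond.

turn right 20°, forward 4.2 m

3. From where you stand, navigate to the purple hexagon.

turn left 78°, forward 5.3 m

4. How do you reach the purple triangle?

turn left 60°, forward 11.9 m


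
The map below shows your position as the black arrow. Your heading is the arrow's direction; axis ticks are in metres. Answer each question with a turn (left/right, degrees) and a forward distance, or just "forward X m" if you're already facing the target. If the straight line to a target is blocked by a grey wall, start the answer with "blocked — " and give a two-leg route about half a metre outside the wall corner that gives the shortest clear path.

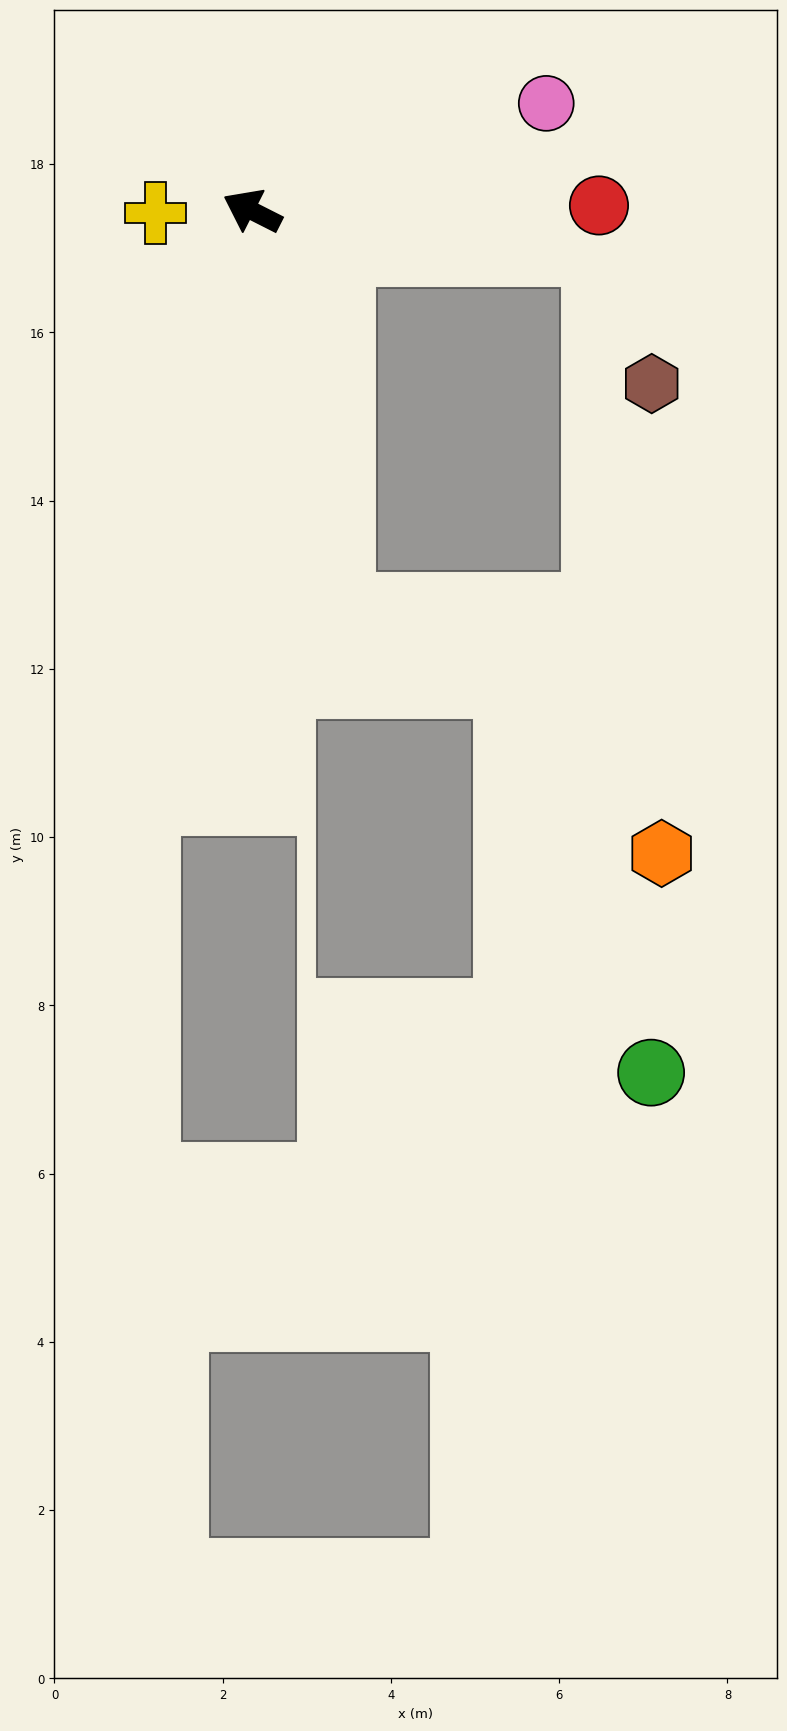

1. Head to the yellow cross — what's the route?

turn left 28°, forward 1.2 m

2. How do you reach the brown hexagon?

blocked — turn right 160°, forward 4.1 m, then turn right 61°, forward 1.7 m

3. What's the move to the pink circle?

turn right 133°, forward 3.7 m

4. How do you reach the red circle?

turn right 152°, forward 4.1 m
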